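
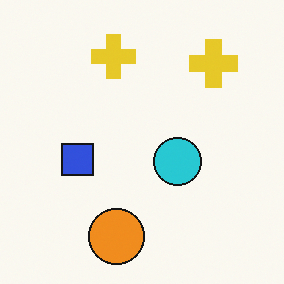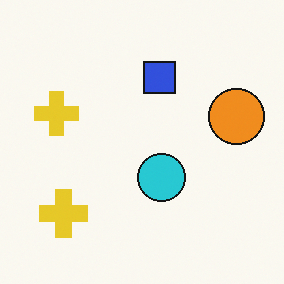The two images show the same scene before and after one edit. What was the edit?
The second image is the first transposed (reflected across the top-left ↔ bottom-right diagonal).

Shapes have swapped their row and column positions — what was in the top-right is now in the bottom-left — a diagonal reflection.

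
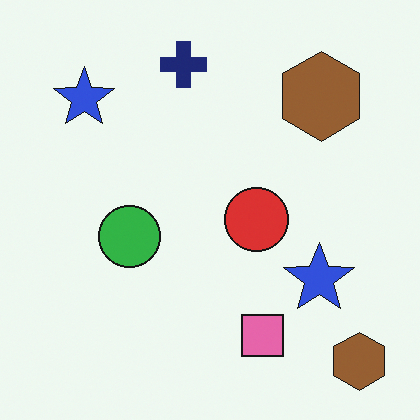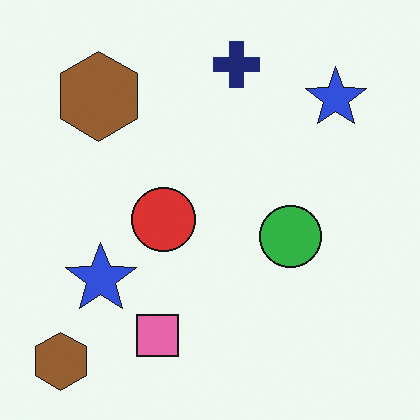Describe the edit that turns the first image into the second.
The image was flipped horizontally (left ↔ right).

The green circle is in the left of the first image and the right of the second — shapes on opposite sides of the vertical midline have swapped in a mirror flip.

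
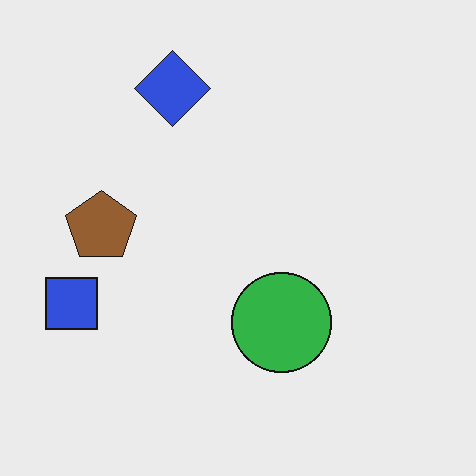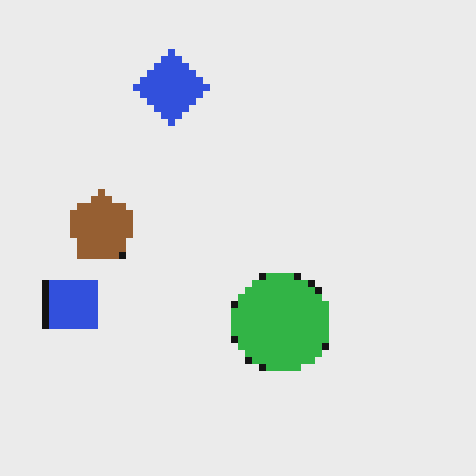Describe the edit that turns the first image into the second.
The image was pixelated into visible square blocks.

Shapes are reduced to large square blocks; fine edges and outlines are lost — a downscale-then-upscale (mosaic) effect.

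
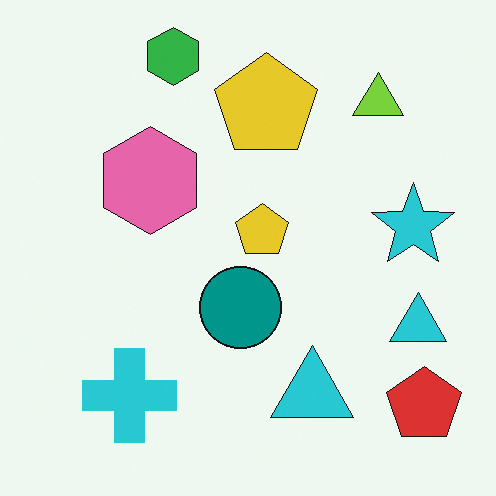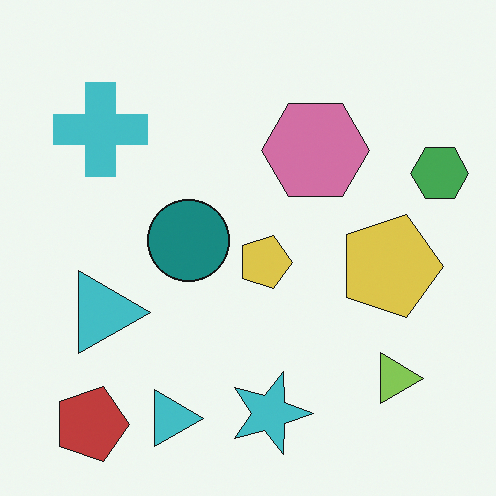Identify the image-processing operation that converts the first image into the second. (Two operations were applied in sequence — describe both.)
The transformation is: slightly desaturated, then rotated 90° clockwise.

All colors are more muted and greyish — a global saturation change. The red pentagon sits in the bottom-right of the first image and the bottom-left of the second — consistent with a whole-image 90° clockwise rotation.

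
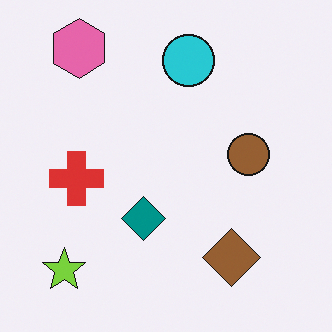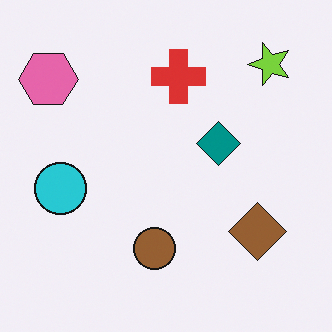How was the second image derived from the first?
The transformation is: transposed (reflected across the top-left ↔ bottom-right diagonal).

Shapes have swapped their row and column positions — what was in the top-right is now in the bottom-left — a diagonal reflection.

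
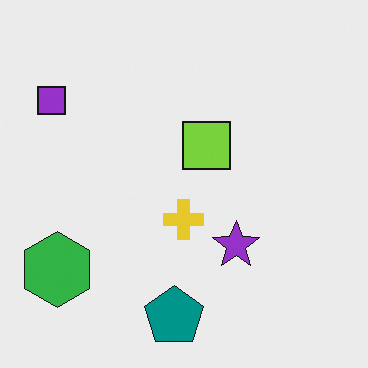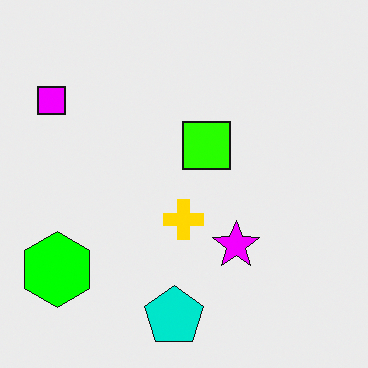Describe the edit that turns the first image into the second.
It was heavily oversaturated.

All colors are more vivid — a global saturation change.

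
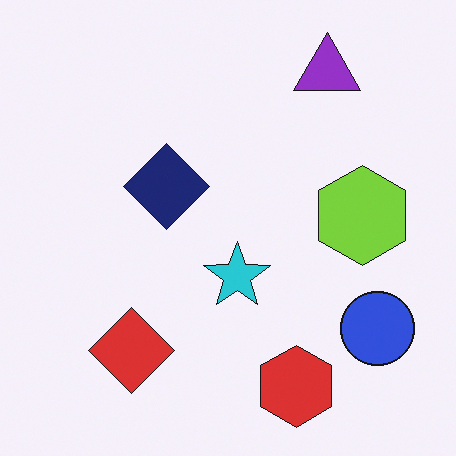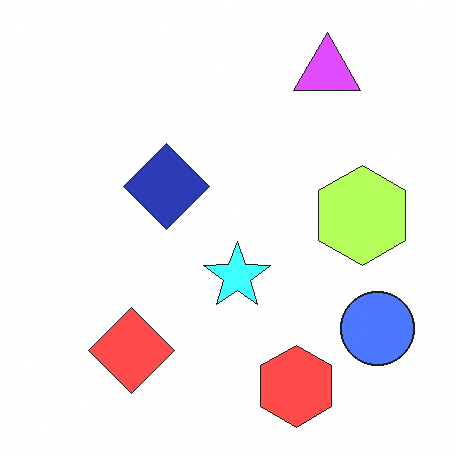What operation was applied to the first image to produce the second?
The second image is the first noticeably brightened.

Every pixel — background and shapes alike — is uniformly brightened.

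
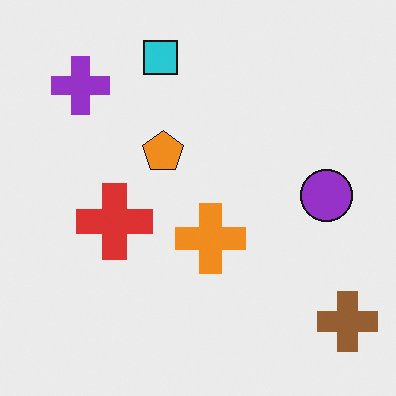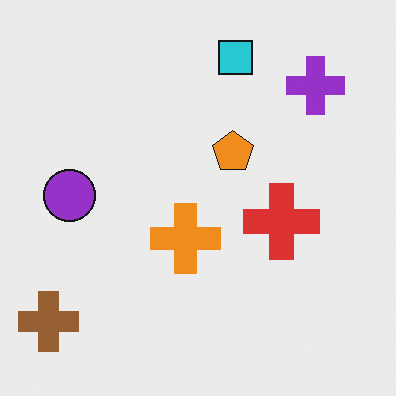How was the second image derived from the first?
The second image is the first flipped horizontally (left ↔ right).

The brown cross is in the bottom-right of the first image and the bottom-left of the second — shapes on opposite sides of the vertical midline have swapped in a mirror flip.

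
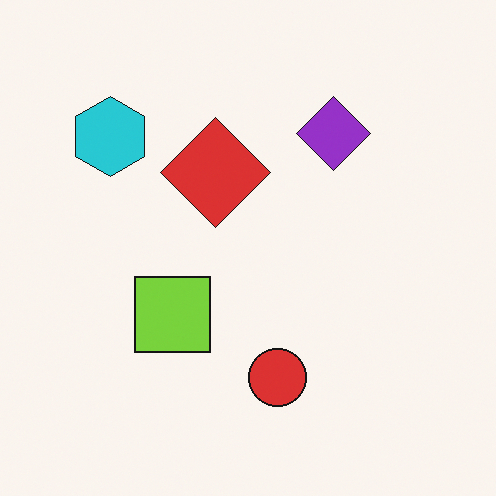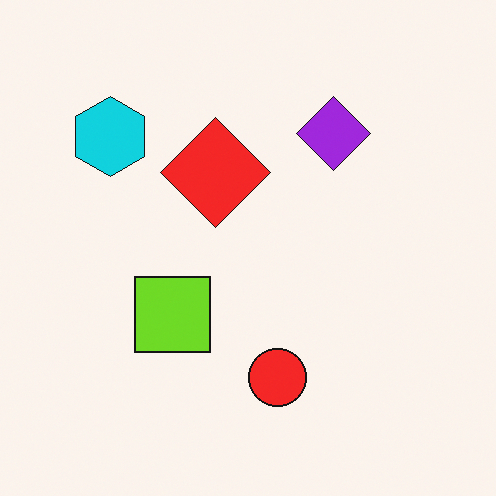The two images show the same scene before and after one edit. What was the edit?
The transformation is: slightly oversaturated.

All colors are more vivid — a global saturation change.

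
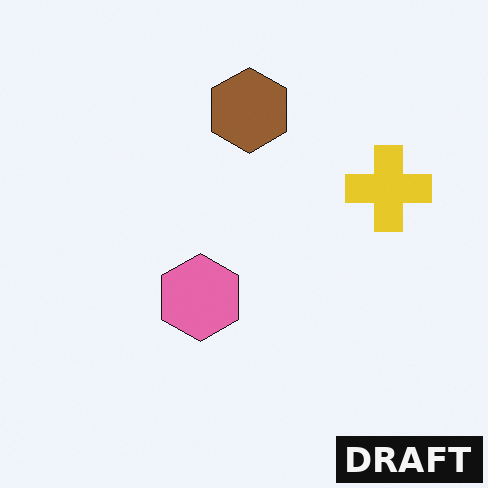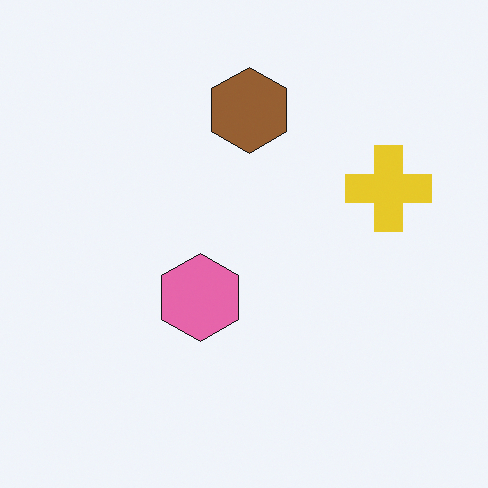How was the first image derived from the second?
Watermarked with the text "DRAFT" in the lower-right corner.

A dark label reading "DRAFT" appears in the lower-right corner.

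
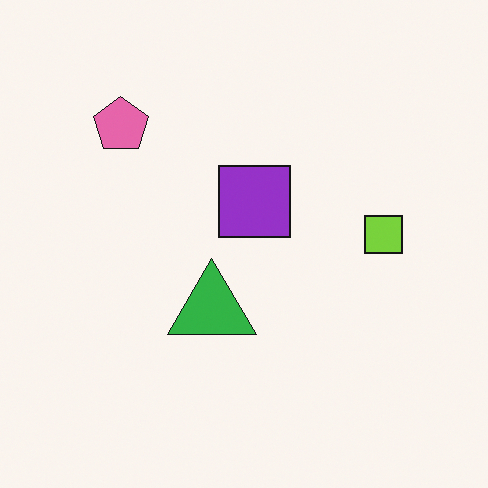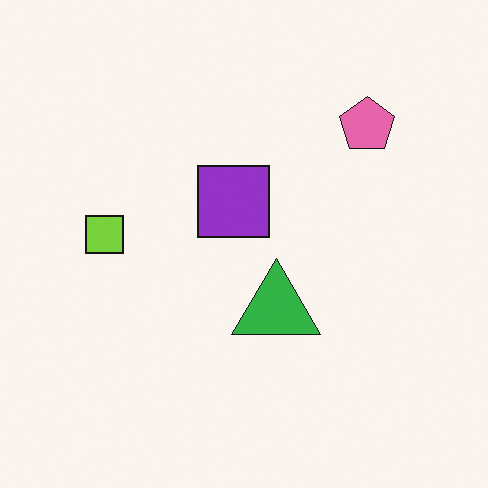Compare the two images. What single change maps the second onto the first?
Flipped horizontally (left ↔ right).

The lime square is in the left of the second image and the right of the first — shapes on opposite sides of the vertical midline have swapped in a mirror flip.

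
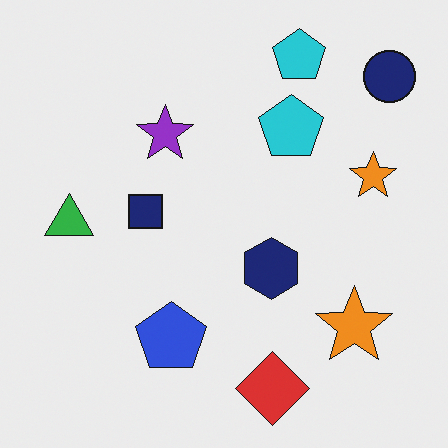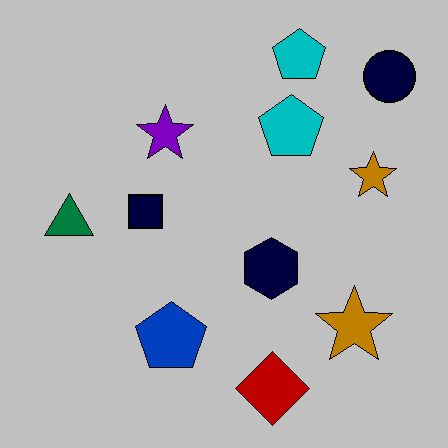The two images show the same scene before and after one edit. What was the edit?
The transformation is: heavily posterized to just a handful of flat colors.

Each flat color has snapped to a coarser quantized level — most visibly, the near-white background has dropped to a flat grey.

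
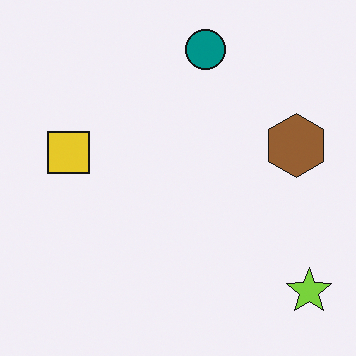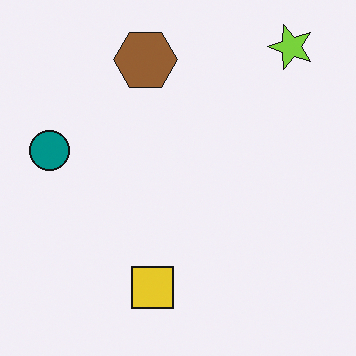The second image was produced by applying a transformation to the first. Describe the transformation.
Rotated 90° counter-clockwise.

The lime star sits in the bottom-right of the first image and the top-right of the second — consistent with a whole-image 90° counter-clockwise rotation.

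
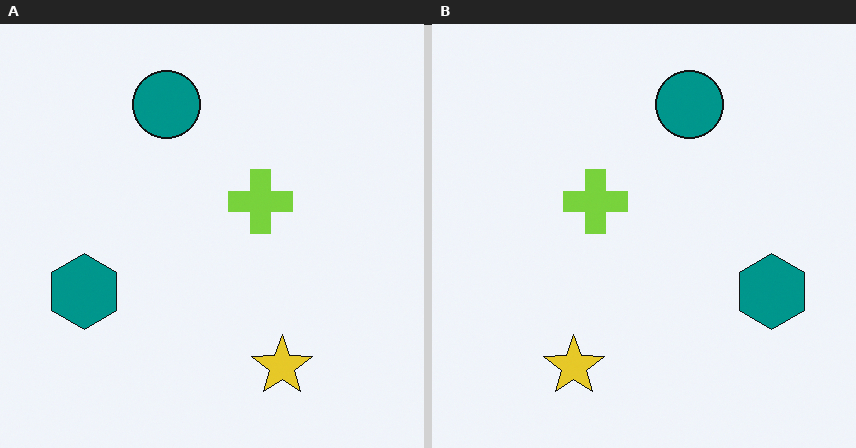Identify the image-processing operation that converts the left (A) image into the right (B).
It was flipped horizontally (left ↔ right).

The teal hexagon is in the left of the left (A) image and the right of the right (B) — shapes on opposite sides of the vertical midline have swapped in a mirror flip.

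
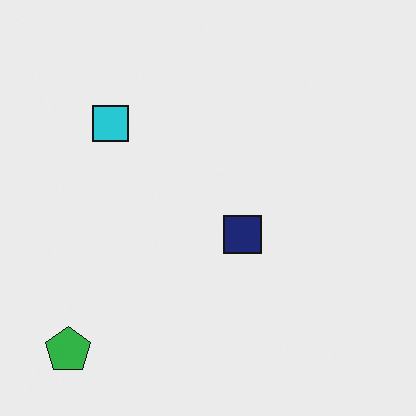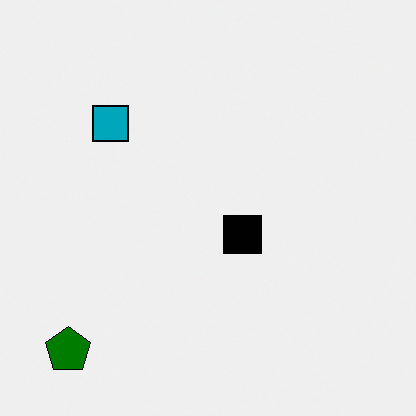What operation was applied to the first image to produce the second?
Boosted in contrast.

Tones are pushed away from mid-grey across the whole image — a global contrast change.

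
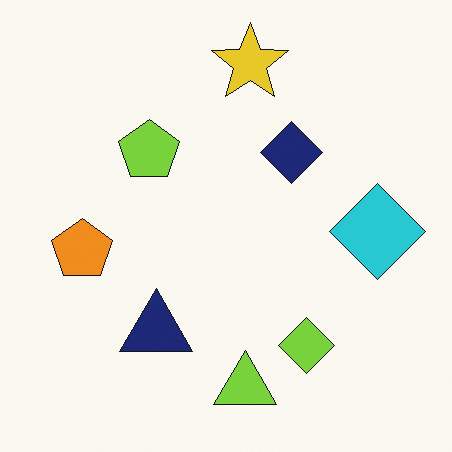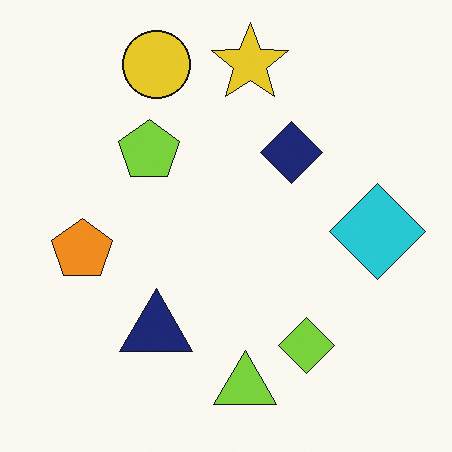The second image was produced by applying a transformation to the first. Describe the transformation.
Overlaid with an additional yellow circle.

A yellow circle appears in the second image that is absent from the first.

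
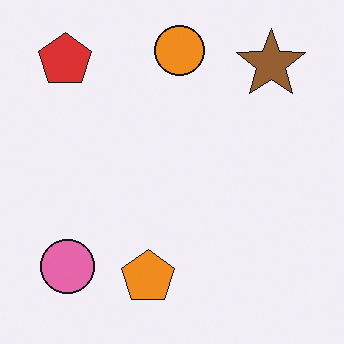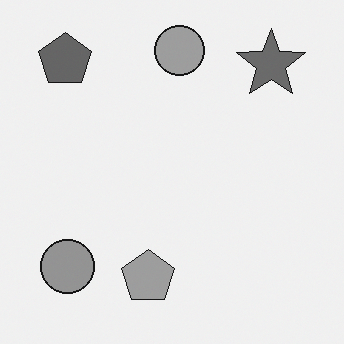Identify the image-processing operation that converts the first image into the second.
Converted to grayscale.

All color is removed — every shape is now a shade of grey.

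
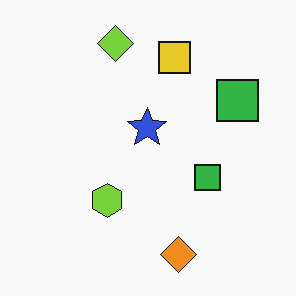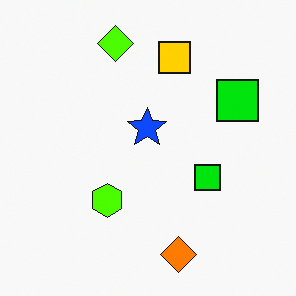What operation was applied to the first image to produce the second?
This is the original image heavily oversaturated.

All colors are more vivid — a global saturation change.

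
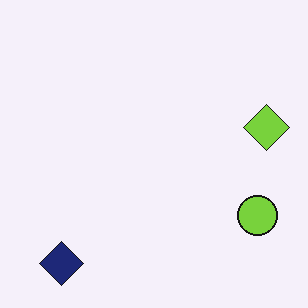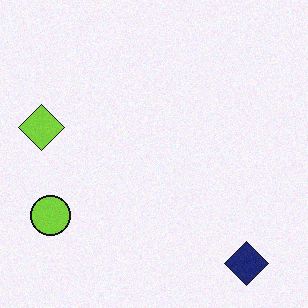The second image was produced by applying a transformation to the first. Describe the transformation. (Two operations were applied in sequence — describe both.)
It was flipped horizontally (left ↔ right), then degraded with a light layer of grain.

The lime diamond is in the right of the first image and the left of the second — shapes on opposite sides of the vertical midline have swapped in a mirror flip. Random speckle covers the whole image, including the flat background.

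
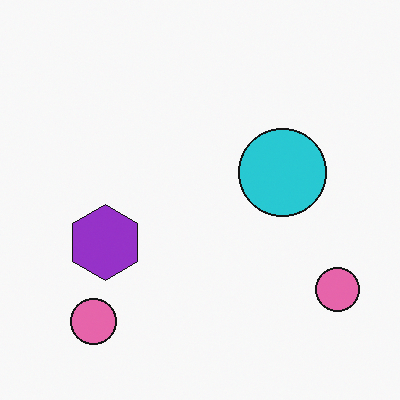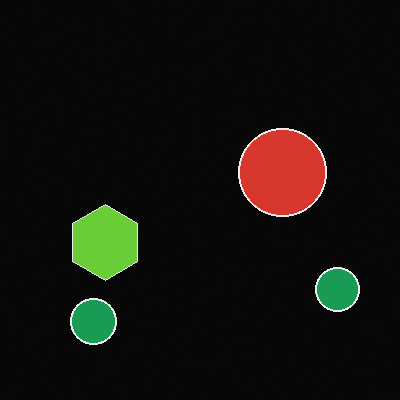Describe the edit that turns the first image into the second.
The image was color-inverted (negative).

The light background has become dark and every shape's color is its complement — a photographic negative.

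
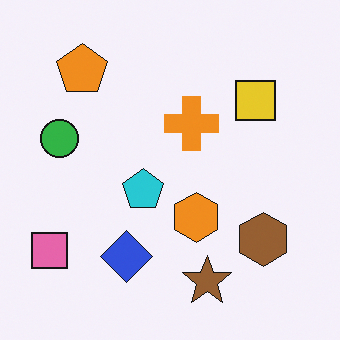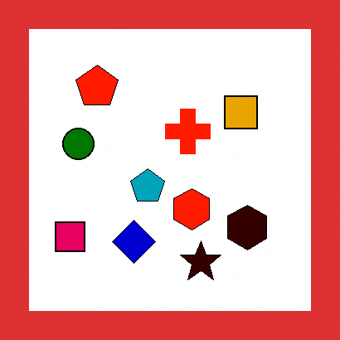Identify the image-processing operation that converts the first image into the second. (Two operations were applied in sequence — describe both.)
The second image is the first given much higher contrast, then framed with a red border.

Tones are pushed away from mid-grey across the whole image — a global contrast change. A solid red frame runs around the edge of the second image, with the content slightly shrunk inside it.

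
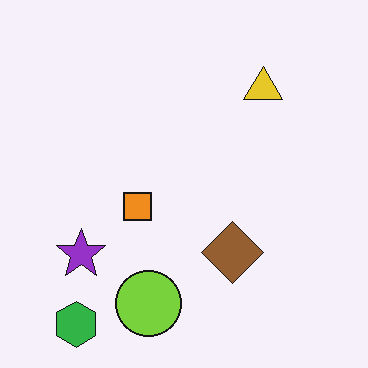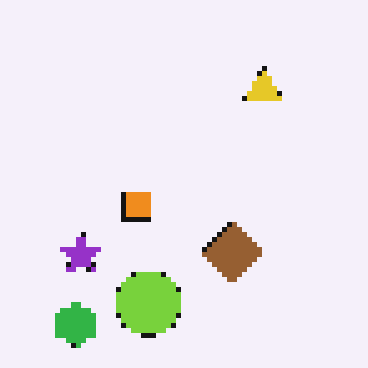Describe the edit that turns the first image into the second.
The transformation is: lightly pixelated (a mild mosaic effect).

Shapes are reduced to large square blocks; fine edges and outlines are lost — a downscale-then-upscale (mosaic) effect.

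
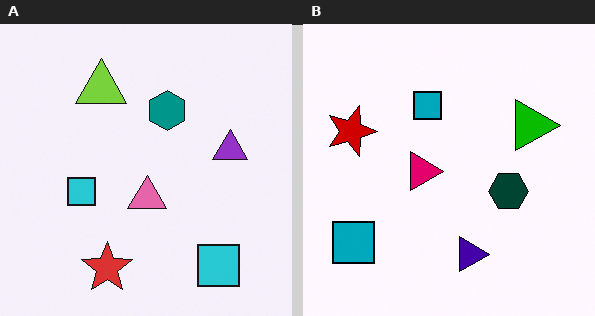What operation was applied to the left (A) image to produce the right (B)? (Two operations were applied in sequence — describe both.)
It was rotated 90° clockwise, then given much higher contrast.

The red star sits in the bottom of the left (A) image and the left of the right (B) — consistent with a whole-image 90° clockwise rotation. Tones are pushed away from mid-grey across the whole image — a global contrast change.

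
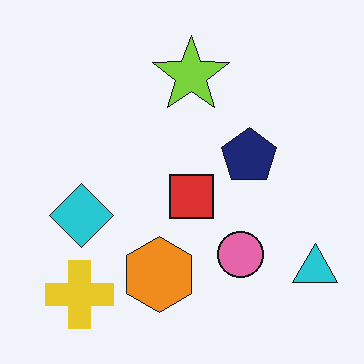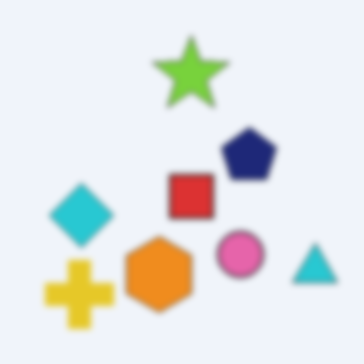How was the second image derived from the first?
This is the original image moderately blurred.

Shape edges and outlines are uniformly softened across the whole image.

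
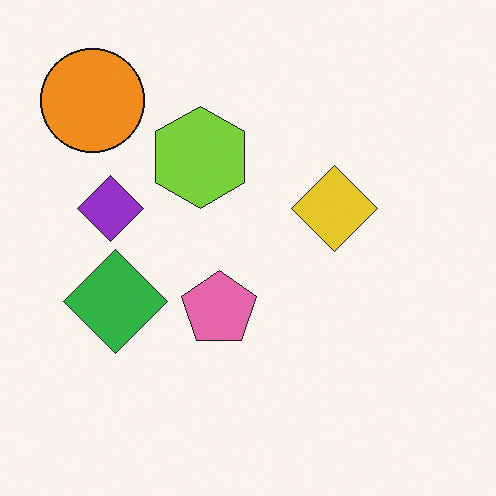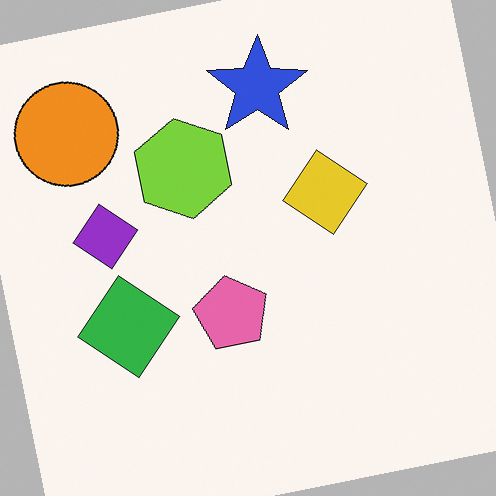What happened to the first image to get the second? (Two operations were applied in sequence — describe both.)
Rotated counter-clockwise by a slight angle, then overlaid with an additional blue star.

Every shape is tilted by the same angle and the image corners show triangular fill wedges — a whole-image rotation by a non-right angle. A blue star appears in the second image that is absent from the first.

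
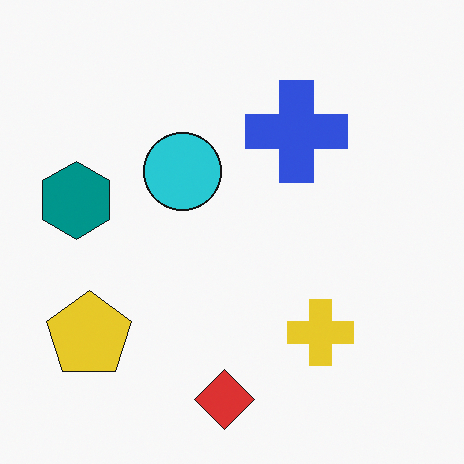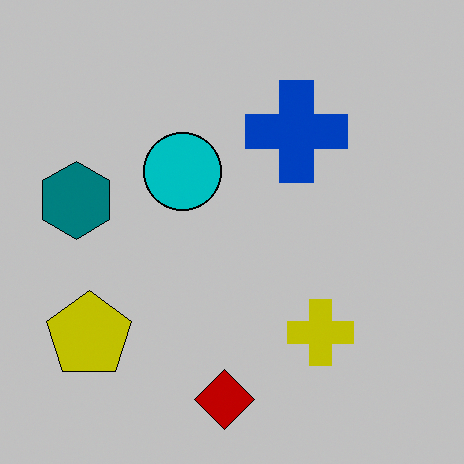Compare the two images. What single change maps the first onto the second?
Aggressively posterized.

Each flat color has snapped to a coarser quantized level — most visibly, the near-white background has dropped to a flat grey.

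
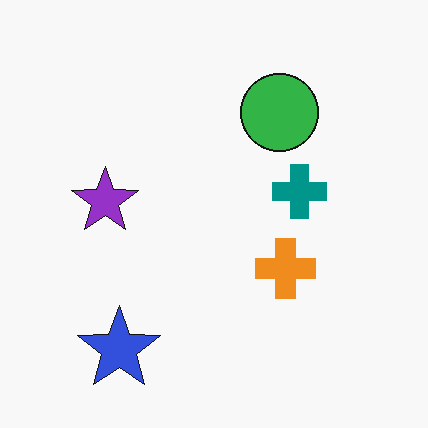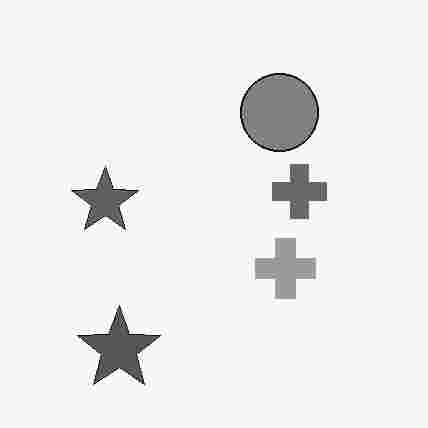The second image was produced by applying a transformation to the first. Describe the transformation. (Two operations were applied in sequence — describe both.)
Converted to grayscale, then heavily JPEG-compressed with obvious blocking artifacts.

All color is removed — every shape is now a shade of grey. Blocky 8×8 compression artifacts appear around shape edges and the flat background shows ringing — characteristic JPEG degradation.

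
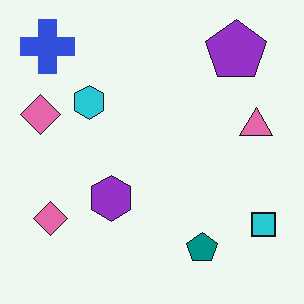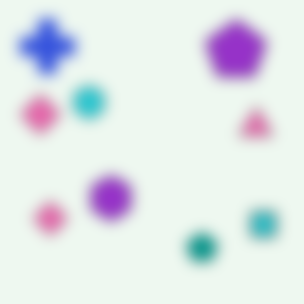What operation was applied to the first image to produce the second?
Strongly gaussian-blurred.

Shape edges and outlines are uniformly softened across the whole image.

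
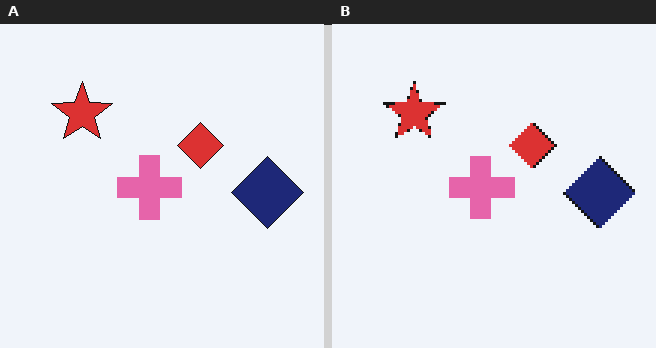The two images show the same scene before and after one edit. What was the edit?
The image was mildly pixelated.

Shapes are reduced to large square blocks; fine edges and outlines are lost — a downscale-then-upscale (mosaic) effect.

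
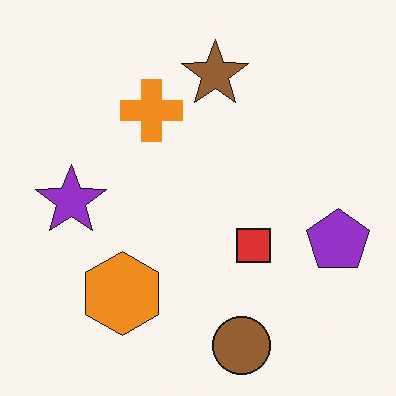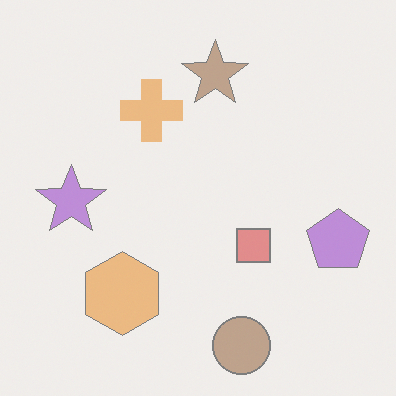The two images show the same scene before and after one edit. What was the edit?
The image was washed out (contrast reduced).

Tones are pushed toward mid-grey across the whole image — a global contrast change.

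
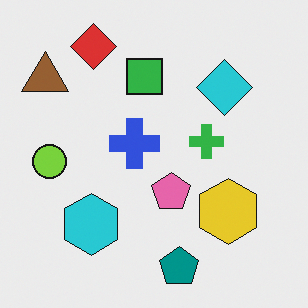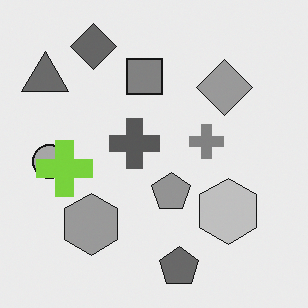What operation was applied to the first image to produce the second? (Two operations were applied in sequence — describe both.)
The image was converted to grayscale, then overlaid with an additional lime cross.

All color is removed — every shape is now a shade of grey. A lime cross appears in the second image that is absent from the first.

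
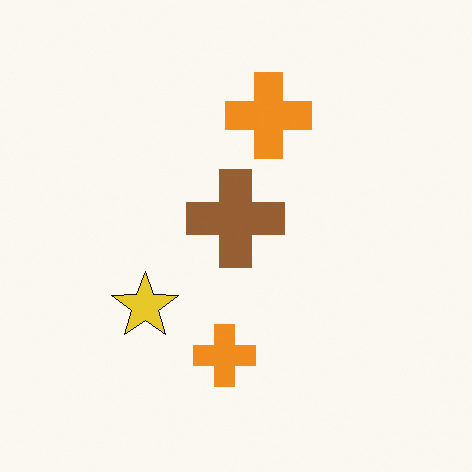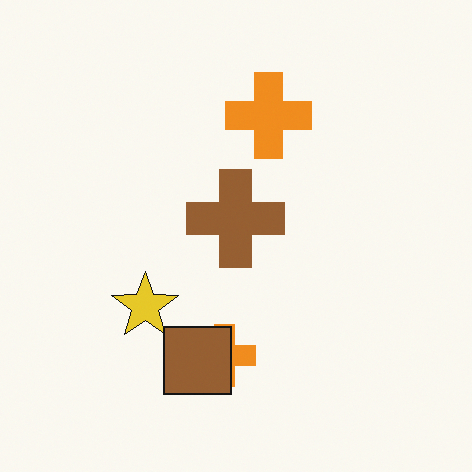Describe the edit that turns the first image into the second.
It was overlaid with an additional brown square.

A brown square appears in the second image that is absent from the first.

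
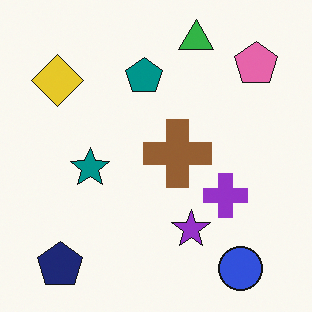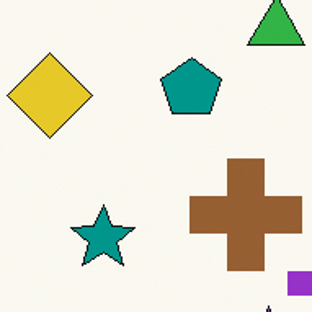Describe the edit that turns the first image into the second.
This is the original image cropped to a noticeably smaller region and rescaled.

The visible shapes are larger and the field of view is narrower; shapes near the original edges may be partly or wholly outside the frame — a crop-and-rescale.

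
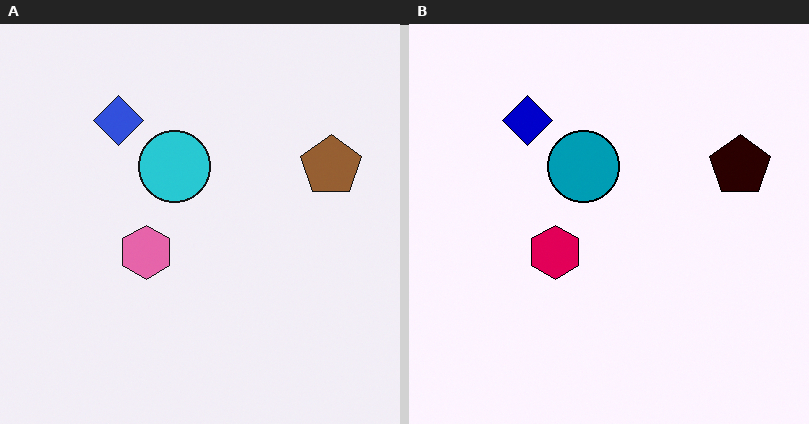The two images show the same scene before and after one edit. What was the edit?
This is the original image boosted in contrast.

Tones are pushed away from mid-grey across the whole image — a global contrast change.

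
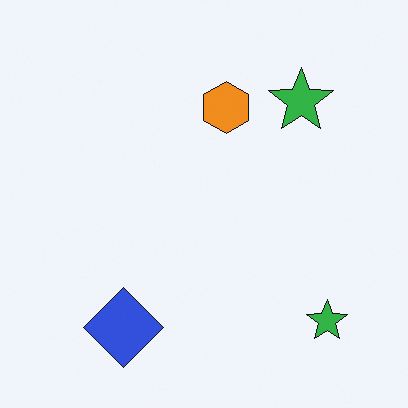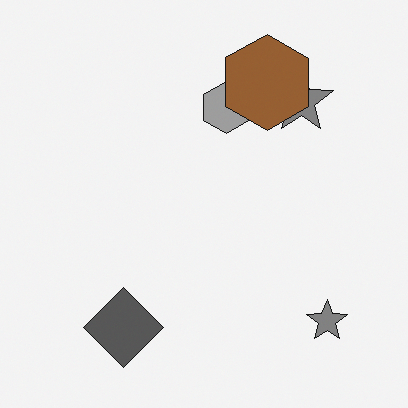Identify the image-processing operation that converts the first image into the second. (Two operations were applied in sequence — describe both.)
The second image is the first converted to grayscale, then overlaid with an additional brown hexagon.

All color is removed — every shape is now a shade of grey. A brown hexagon appears in the second image that is absent from the first.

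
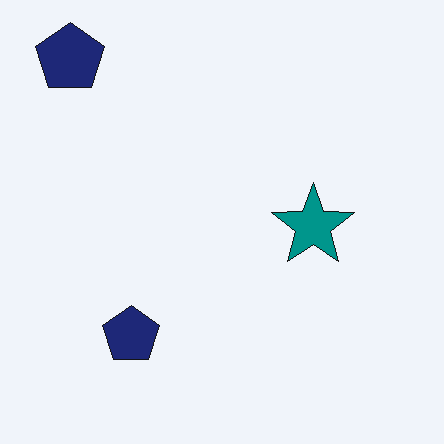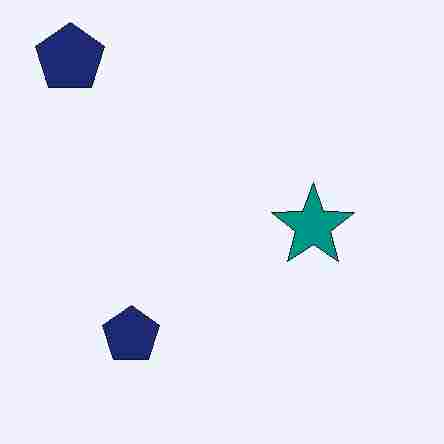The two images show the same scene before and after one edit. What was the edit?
This is the original image degraded with heavy JPEG compression.

Blocky 8×8 compression artifacts appear around shape edges and the flat background shows ringing — characteristic JPEG degradation.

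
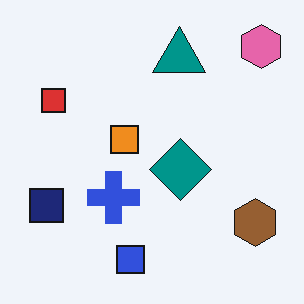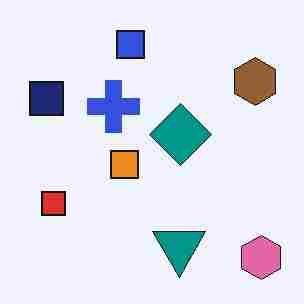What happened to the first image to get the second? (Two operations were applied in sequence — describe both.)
The second image is the first flipped vertically (top ↔ bottom), then degraded with heavy JPEG compression.

The blue square is in the bottom of the first image and the top of the second — shapes on opposite sides of the horizontal midline have swapped in a mirror flip. Blocky 8×8 compression artifacts appear around shape edges and the flat background shows ringing — characteristic JPEG degradation.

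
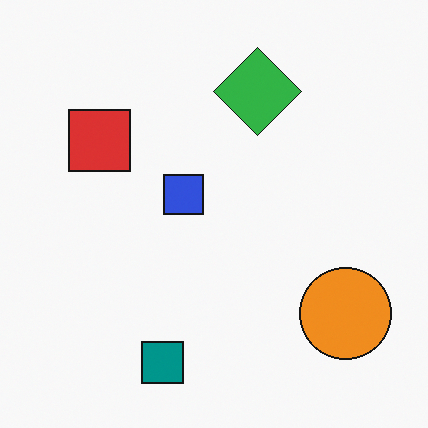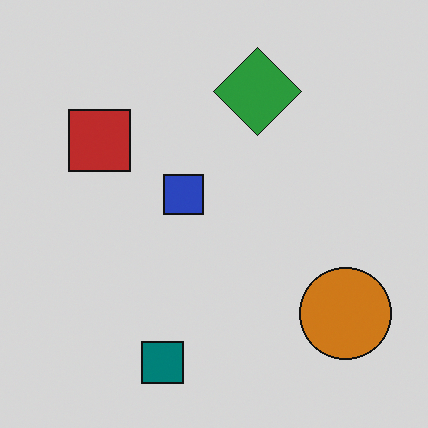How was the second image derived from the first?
The second image is the first slightly darkened.

Every pixel — background and shapes alike — is uniformly darkened.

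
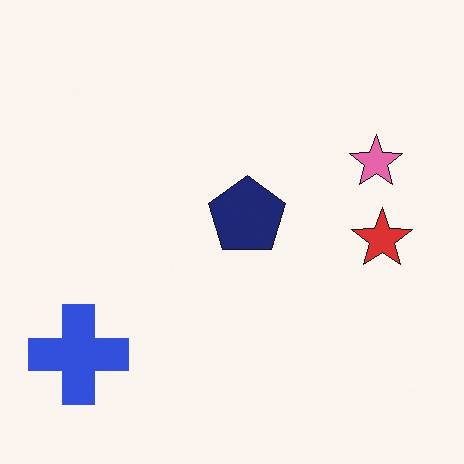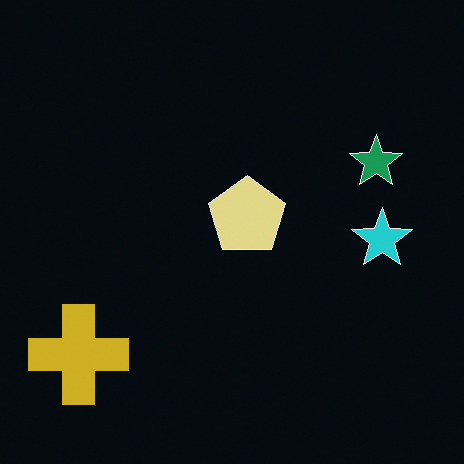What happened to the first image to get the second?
The image was color-inverted (negative).

The light background has become dark and every shape's color is its complement — a photographic negative.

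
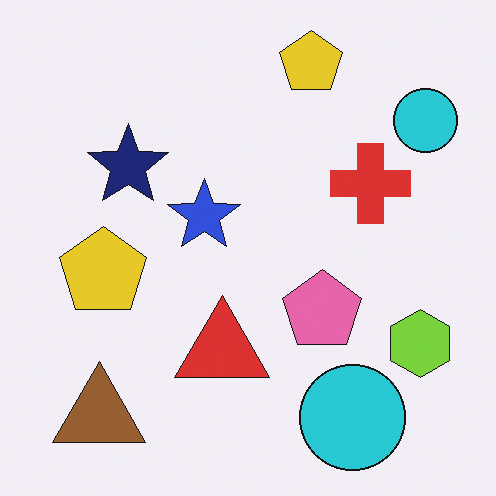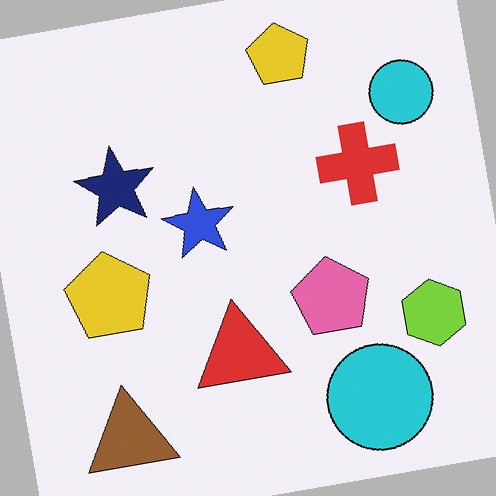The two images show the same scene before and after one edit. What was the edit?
The second image is the first rotated counter-clockwise by a slight angle.

Every shape is tilted by the same angle and the image corners show triangular fill wedges — a whole-image rotation by a non-right angle.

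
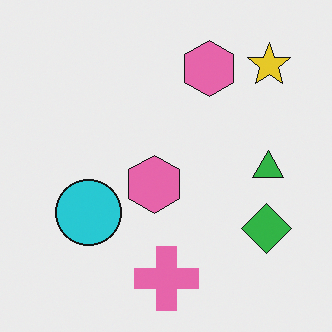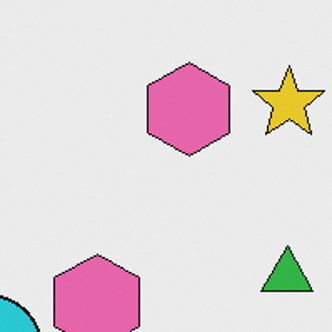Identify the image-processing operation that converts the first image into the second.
It was cropped tightly and scaled back up.

The visible shapes are larger and the field of view is narrower; shapes near the original edges may be partly or wholly outside the frame — a crop-and-rescale.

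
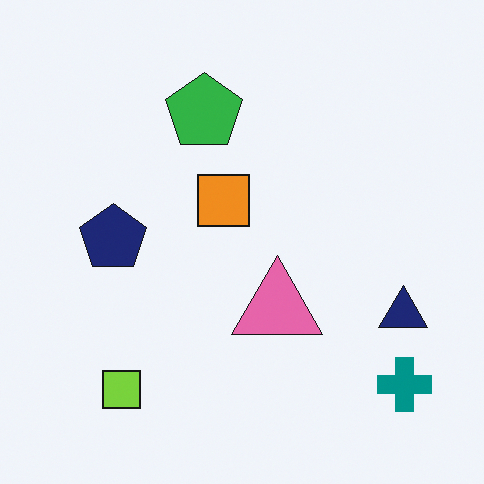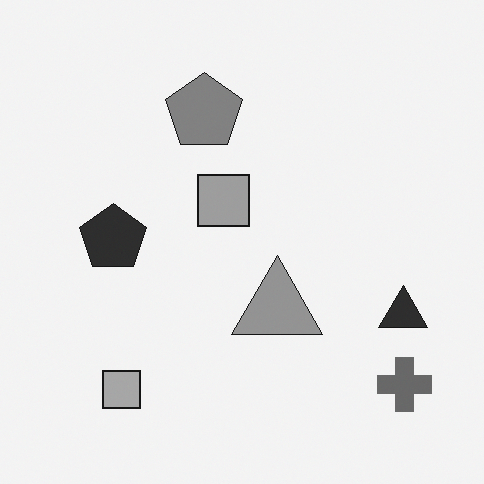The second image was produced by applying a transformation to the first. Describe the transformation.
The transformation is: converted to grayscale.

All color is removed — every shape is now a shade of grey.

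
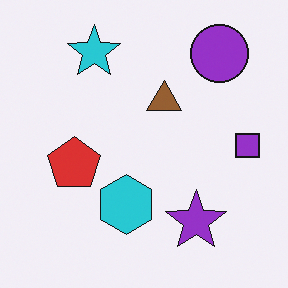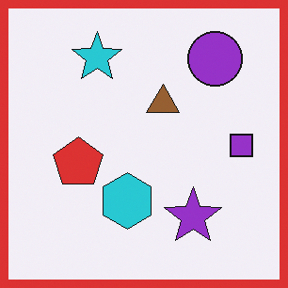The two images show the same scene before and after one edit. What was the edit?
Framed with a red border.

A solid red frame runs around the edge of the second image, with the content slightly shrunk inside it.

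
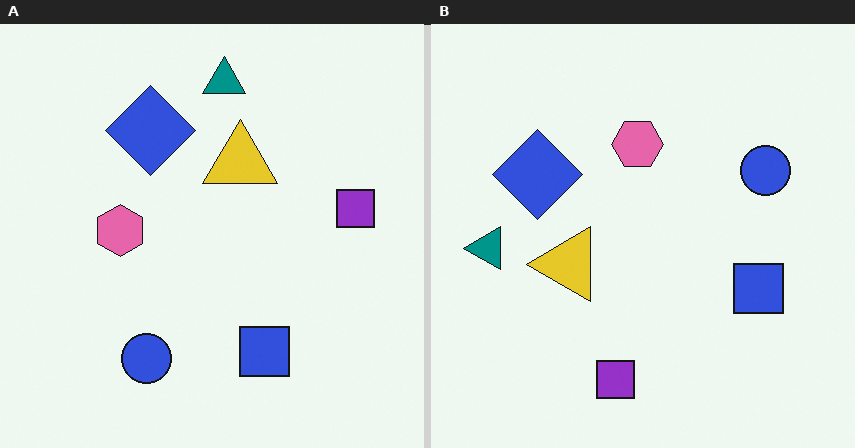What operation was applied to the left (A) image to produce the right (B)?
Transposed (reflected across the top-left ↔ bottom-right diagonal).

Shapes have swapped their row and column positions — what was in the top-right is now in the bottom-left — a diagonal reflection.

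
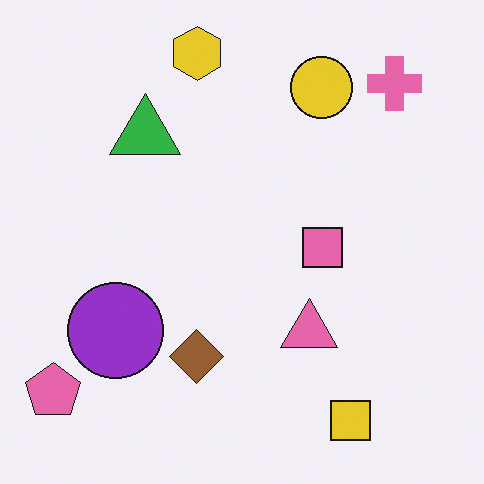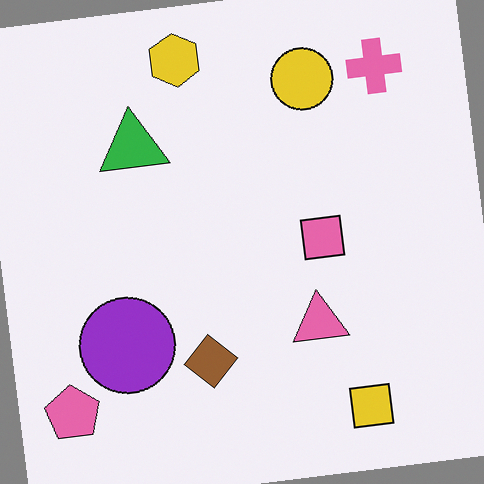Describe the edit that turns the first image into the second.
This is the original image rotated counter-clockwise by a few degrees.

Every shape is tilted by the same angle and the image corners show triangular fill wedges — a whole-image rotation by a non-right angle.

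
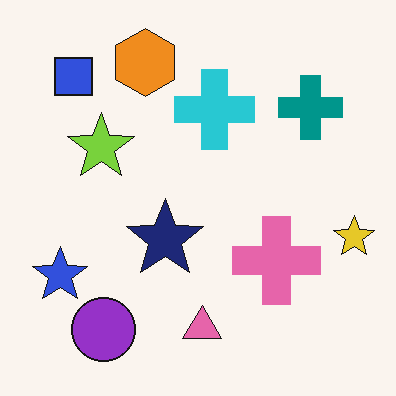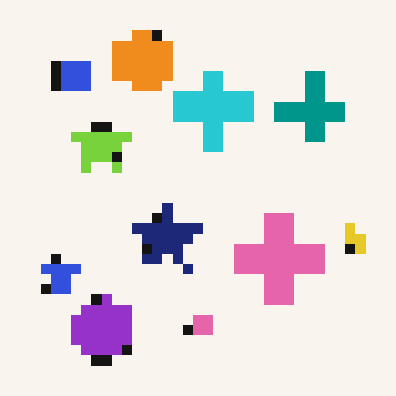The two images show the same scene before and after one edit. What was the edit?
The second image is the first coarsely pixelated.

Shapes are reduced to large square blocks; fine edges and outlines are lost — a downscale-then-upscale (mosaic) effect.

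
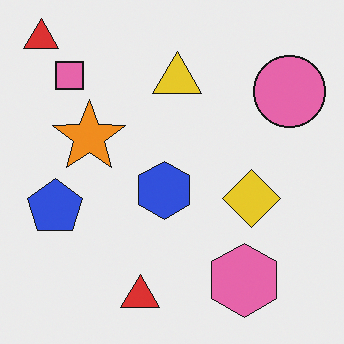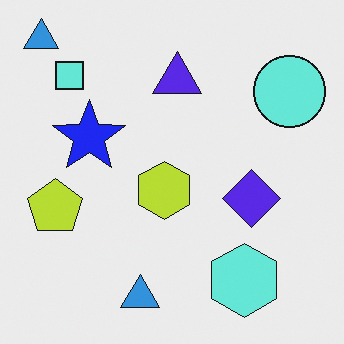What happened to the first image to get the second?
It was hue-shifted by a large amount.

Every shape's color has rotated by the same amount around the hue wheel — a uniform hue shift.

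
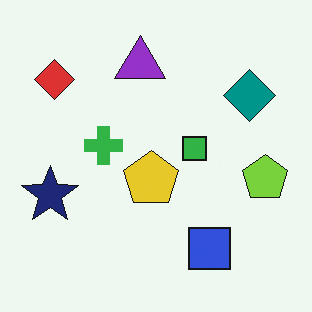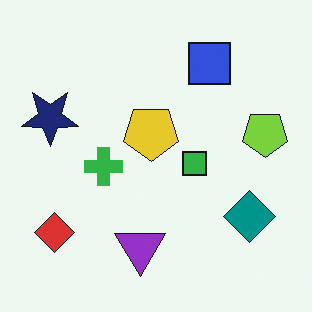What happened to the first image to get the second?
It was flipped vertically (top ↔ bottom).

The blue square is in the bottom-right of the first image and the top-right of the second — shapes on opposite sides of the horizontal midline have swapped in a mirror flip.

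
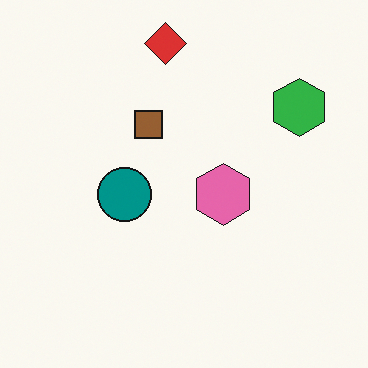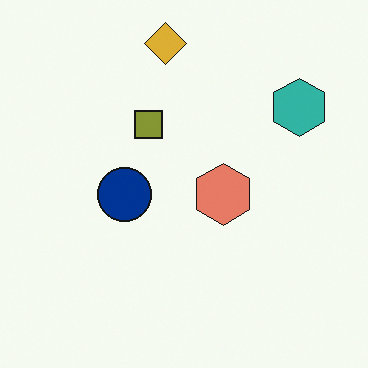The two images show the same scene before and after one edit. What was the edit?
The second image is the first hue-shifted slightly.

Every shape's color has rotated by the same amount around the hue wheel — a uniform hue shift.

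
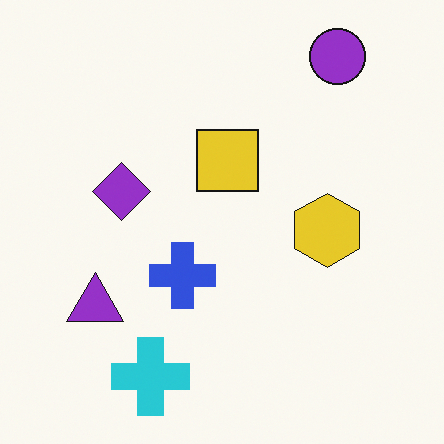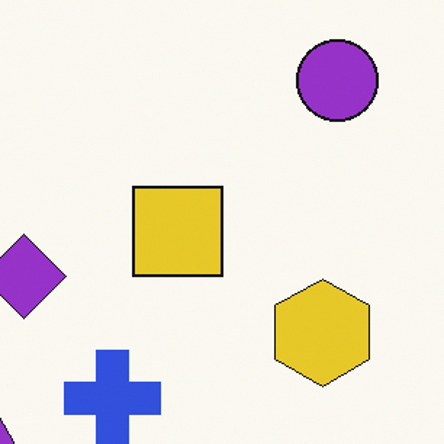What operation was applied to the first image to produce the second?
It was cropped slightly and scaled back up.

The visible shapes are larger and the field of view is narrower; shapes near the original edges may be partly or wholly outside the frame — a crop-and-rescale.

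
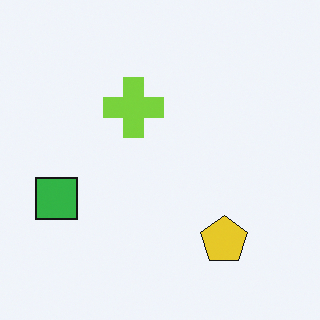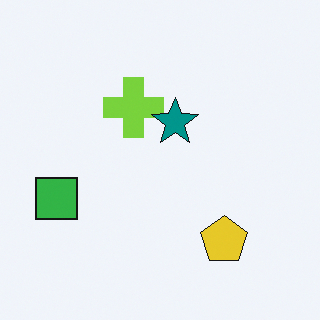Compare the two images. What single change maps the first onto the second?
Overlaid with an additional teal star.

A teal star appears in the second image that is absent from the first.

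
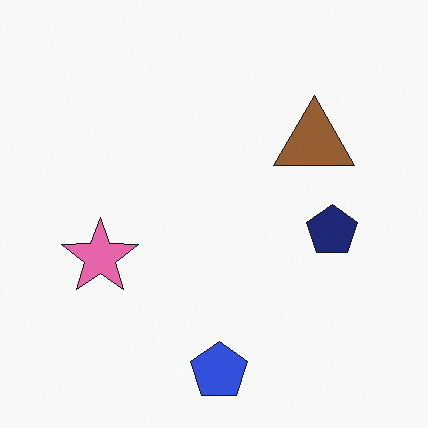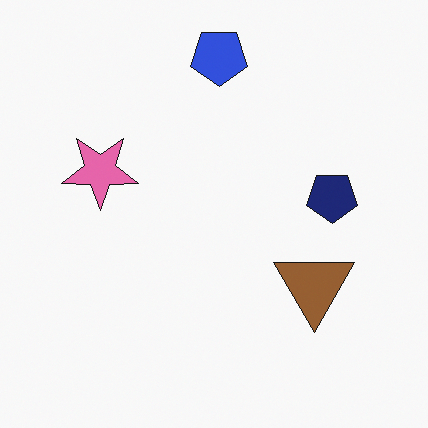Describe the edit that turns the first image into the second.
The transformation is: flipped vertically (top ↔ bottom).

The blue pentagon is in the bottom of the first image and the top of the second — shapes on opposite sides of the horizontal midline have swapped in a mirror flip.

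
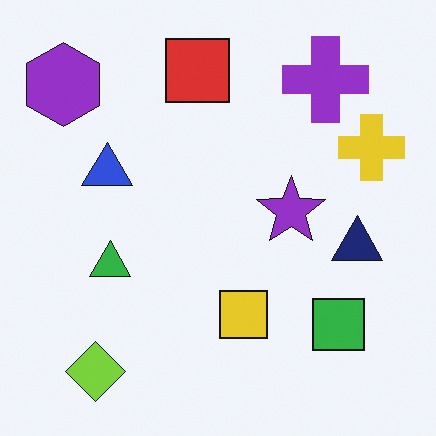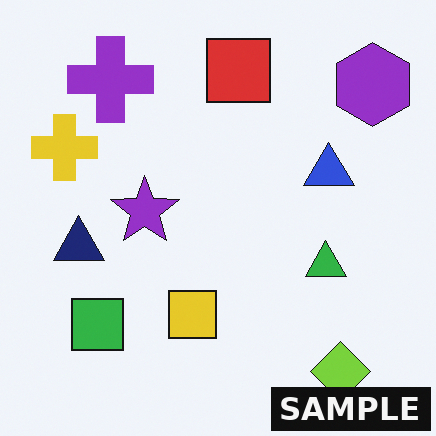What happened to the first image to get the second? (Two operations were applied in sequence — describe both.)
This is the original image flipped horizontally (left ↔ right), then watermarked with the text "SAMPLE" in the lower-right corner.

The purple hexagon is in the top-left of the first image and the top-right of the second — shapes on opposite sides of the vertical midline have swapped in a mirror flip. A dark label reading "SAMPLE" appears in the lower-right corner.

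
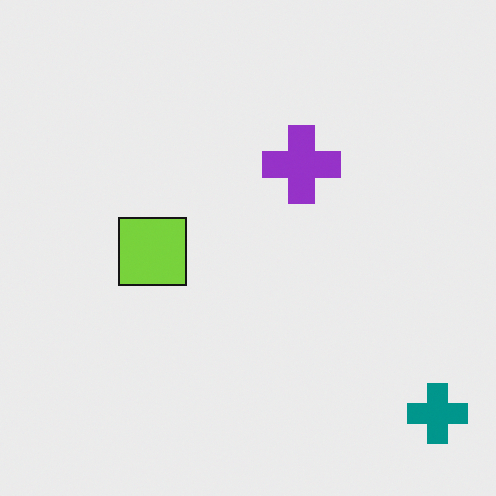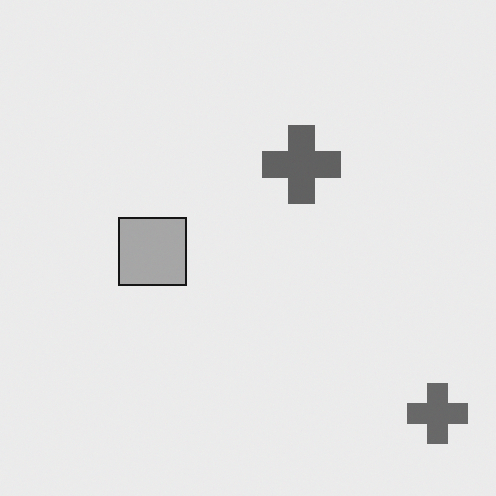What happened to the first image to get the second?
The image was converted to grayscale.

All color is removed — every shape is now a shade of grey.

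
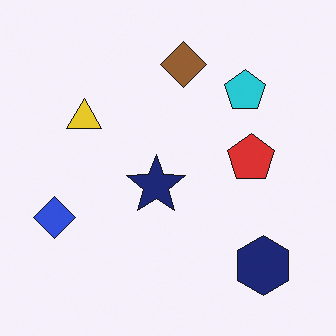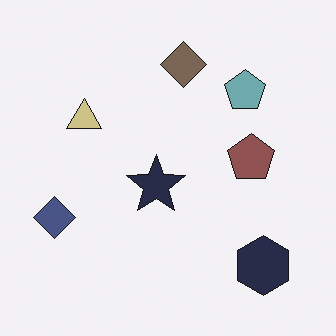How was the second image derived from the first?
This is the original image made much more muted (saturation change).

All colors are more muted and greyish — a global saturation change.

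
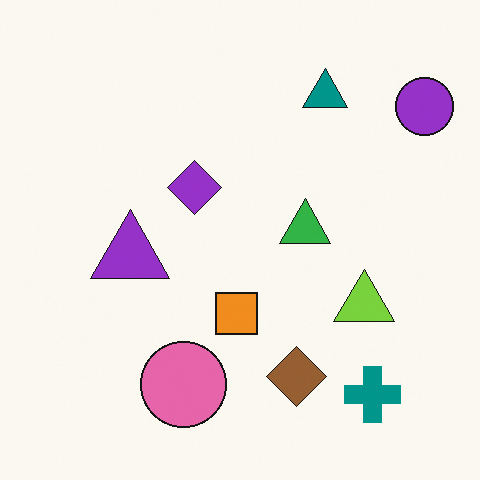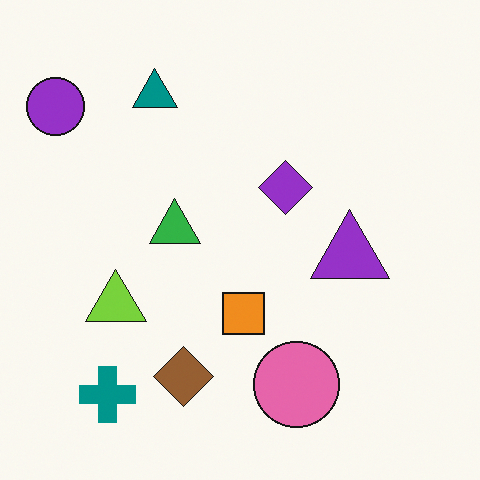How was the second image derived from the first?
The image was flipped horizontally (left ↔ right).

The purple circle is in the top-right of the first image and the top-left of the second — shapes on opposite sides of the vertical midline have swapped in a mirror flip.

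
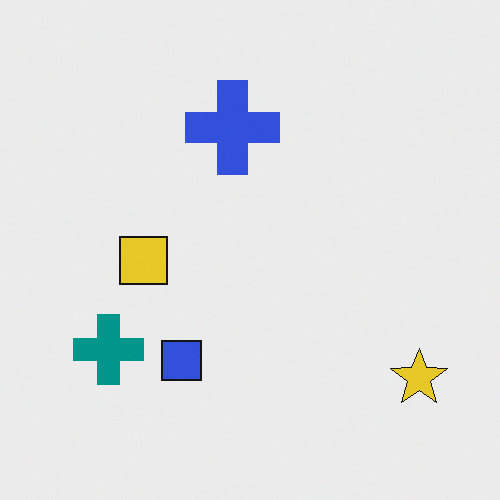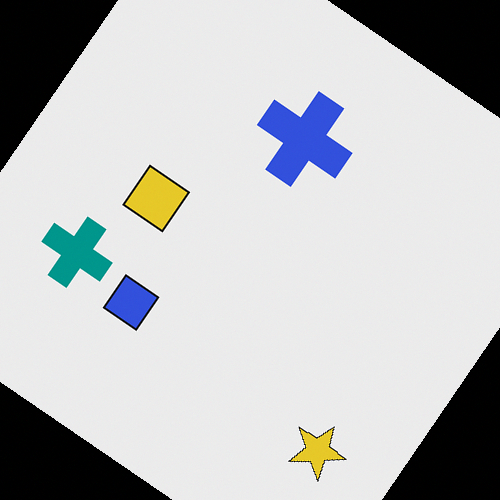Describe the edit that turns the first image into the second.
The image was rotated clockwise by a large amount — several tens of degrees.

Every shape is tilted by the same angle and the image corners show triangular fill wedges — a whole-image rotation by a non-right angle.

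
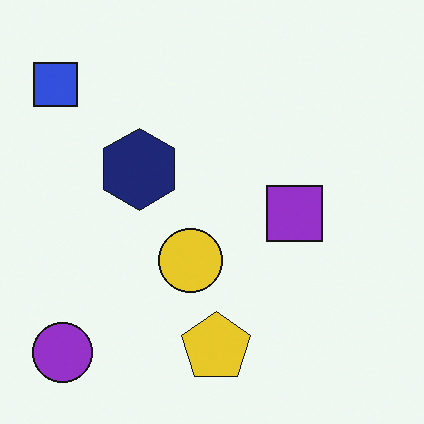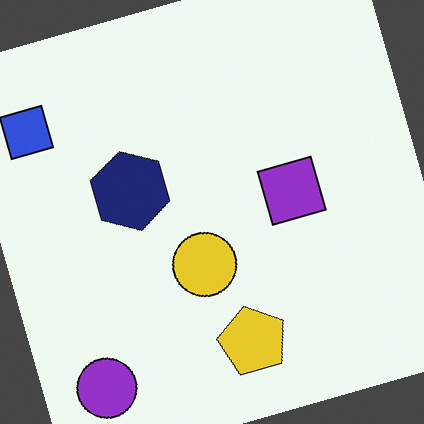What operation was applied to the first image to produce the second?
The transformation is: rotated counter-clockwise by a clearly visible amount.

Every shape is tilted by the same angle and the image corners show triangular fill wedges — a whole-image rotation by a non-right angle.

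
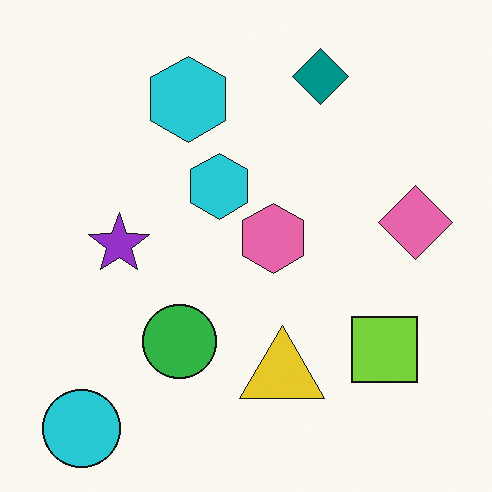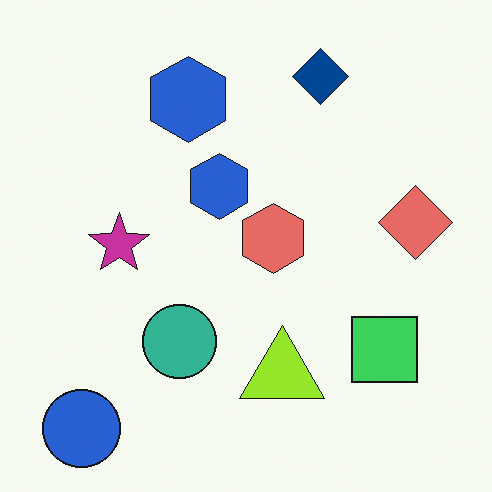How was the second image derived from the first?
The transformation is: hue-shifted by a small amount.

Every shape's color has rotated by the same amount around the hue wheel — a uniform hue shift.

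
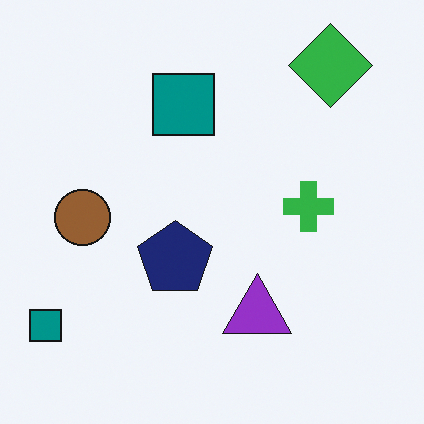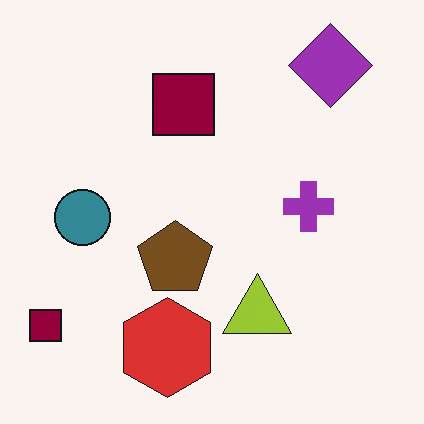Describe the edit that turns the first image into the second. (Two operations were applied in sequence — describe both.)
The transformation is: hue-shifted through roughly half the color wheel, then overlaid with an additional red hexagon.

Every shape's color has rotated by the same amount around the hue wheel — a uniform hue shift. A red hexagon appears in the second image that is absent from the first.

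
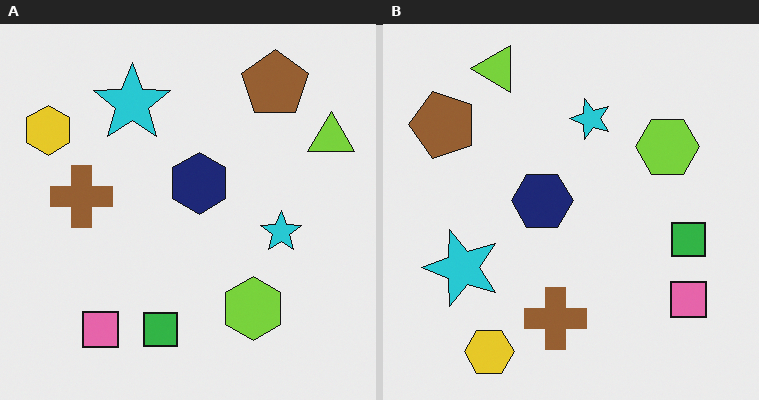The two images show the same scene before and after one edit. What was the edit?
The right (B) image is the left (A) rotated 90° counter-clockwise.

The yellow hexagon sits in the top-left of the left (A) image and the bottom-left of the right (B) — consistent with a whole-image 90° counter-clockwise rotation.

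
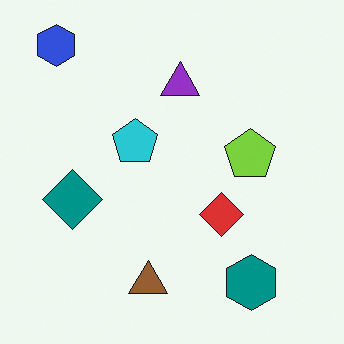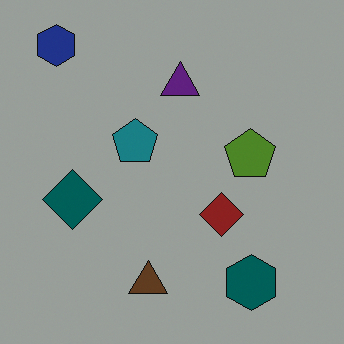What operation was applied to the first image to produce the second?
This is the original image noticeably darkened.

Every pixel — background and shapes alike — is uniformly darkened.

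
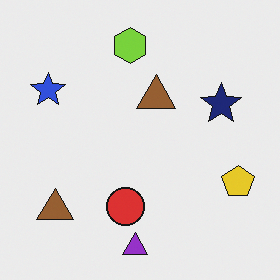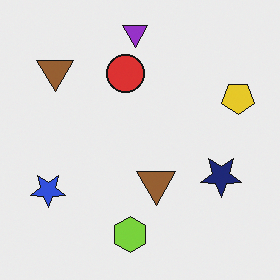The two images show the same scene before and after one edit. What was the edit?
The image was flipped vertically (top ↔ bottom).

The purple triangle is in the bottom of the first image and the top of the second — shapes on opposite sides of the horizontal midline have swapped in a mirror flip.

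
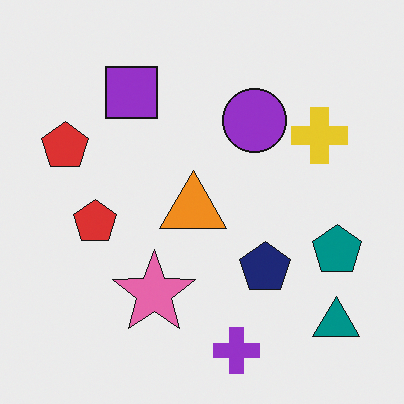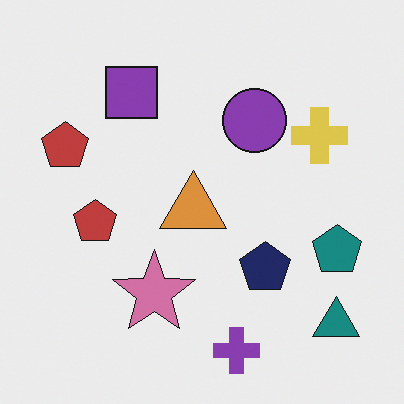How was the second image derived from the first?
Slightly desaturated.

All colors are more muted and greyish — a global saturation change.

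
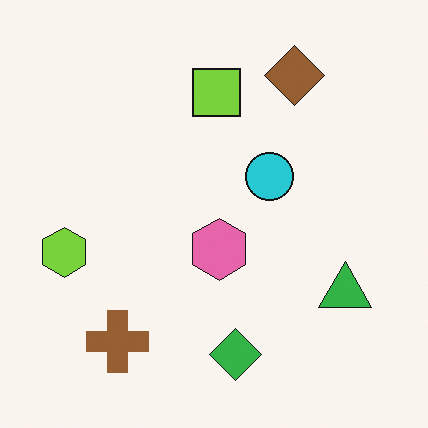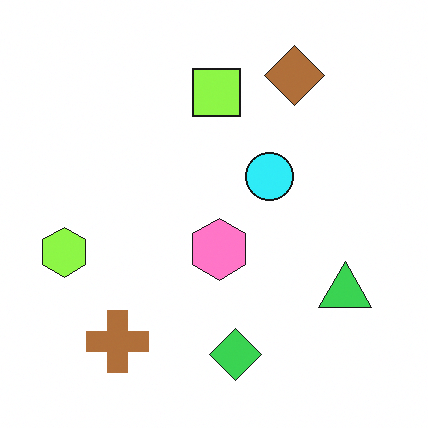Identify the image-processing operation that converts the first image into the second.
The second image is the first brightened a little.

Every pixel — background and shapes alike — is uniformly brightened.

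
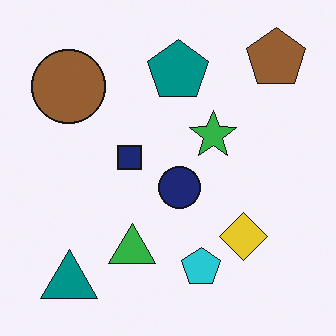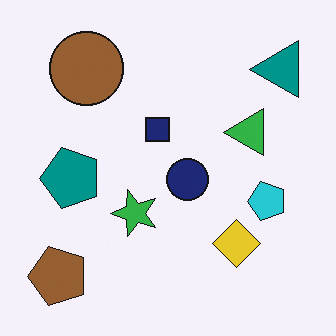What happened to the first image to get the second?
It was transposed (reflected across the top-left ↔ bottom-right diagonal).

Shapes have swapped their row and column positions — what was in the top-right is now in the bottom-left — a diagonal reflection.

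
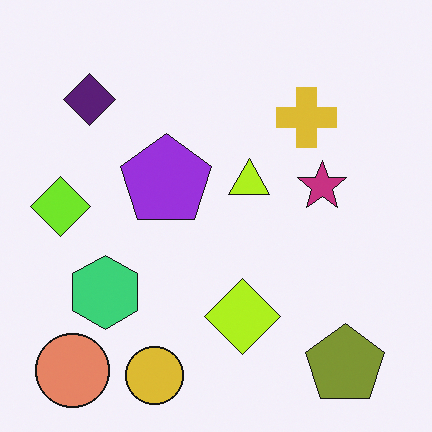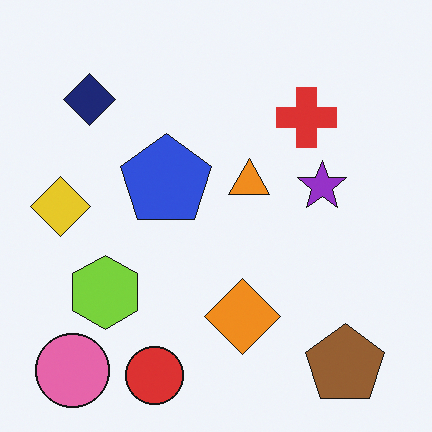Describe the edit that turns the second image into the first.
This is the original image hue-shifted slightly.

Every shape's color has rotated by the same amount around the hue wheel — a uniform hue shift.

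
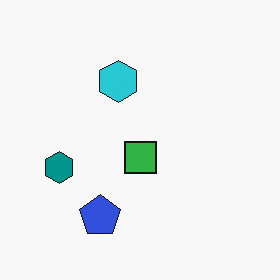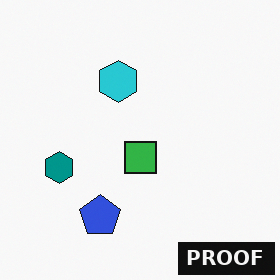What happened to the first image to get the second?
The transformation is: watermarked with the text "PROOF" in the lower-right corner.

A dark label reading "PROOF" appears in the lower-right corner.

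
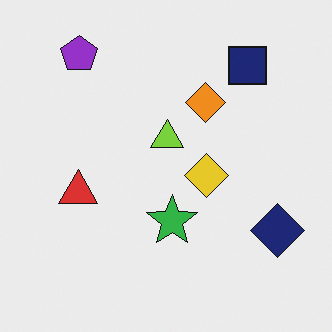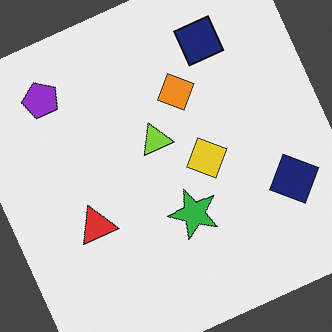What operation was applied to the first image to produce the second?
The image was rotated counter-clockwise by a clearly visible amount.

Every shape is tilted by the same angle and the image corners show triangular fill wedges — a whole-image rotation by a non-right angle.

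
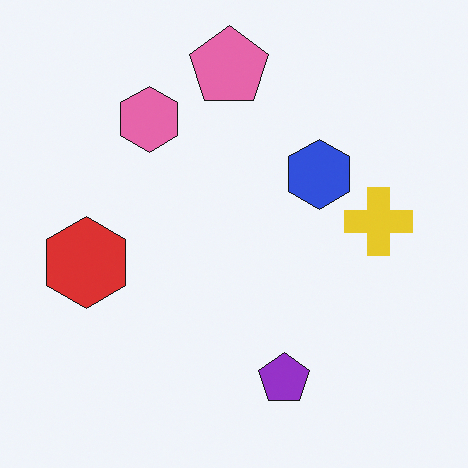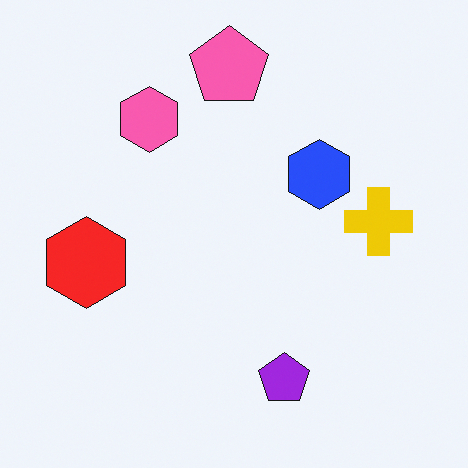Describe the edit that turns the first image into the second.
The image was slightly oversaturated.

All colors are more vivid — a global saturation change.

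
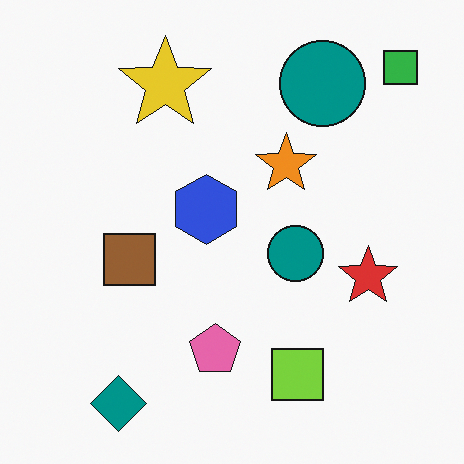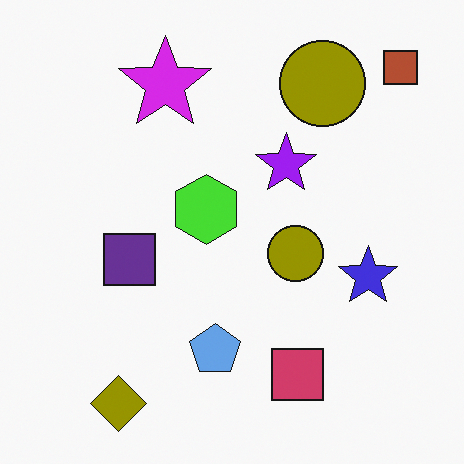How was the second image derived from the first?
The second image is the first hue-shifted through roughly half the color wheel.

Every shape's color has rotated by the same amount around the hue wheel — a uniform hue shift.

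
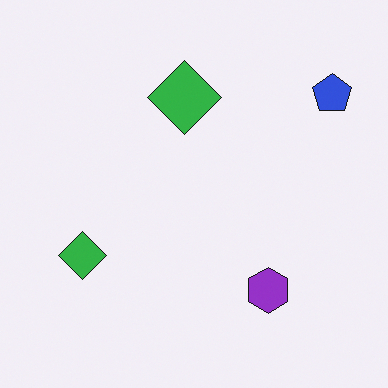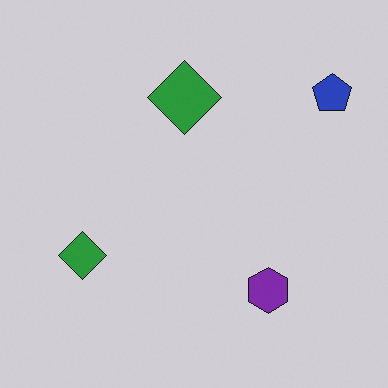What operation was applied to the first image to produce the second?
Darkened a little.

Every pixel — background and shapes alike — is uniformly darkened.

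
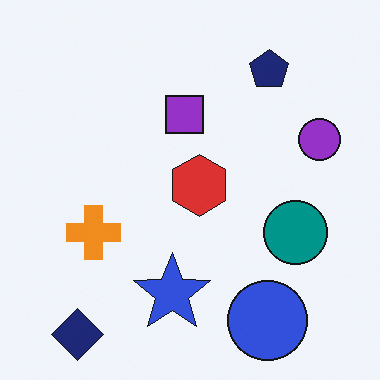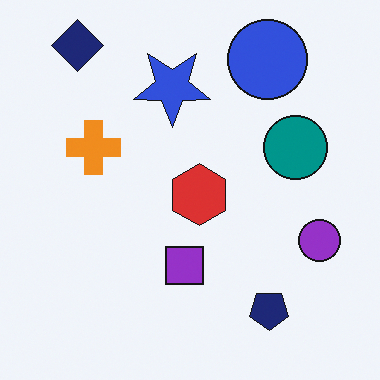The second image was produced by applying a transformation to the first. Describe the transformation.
This is the original image flipped vertically (top ↔ bottom).

The navy diamond is in the bottom-left of the first image and the top-left of the second — shapes on opposite sides of the horizontal midline have swapped in a mirror flip.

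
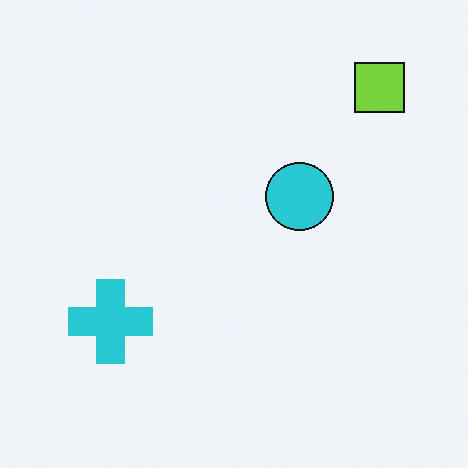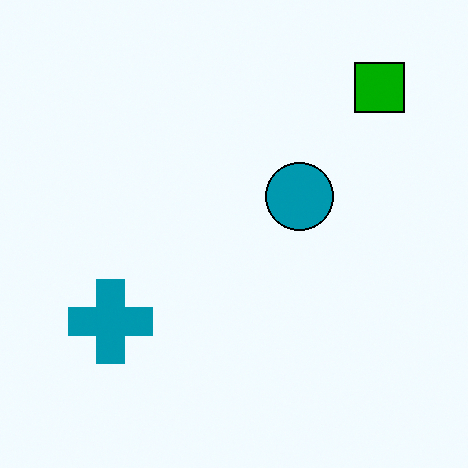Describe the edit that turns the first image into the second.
The second image is the first boosted in contrast.

Tones are pushed away from mid-grey across the whole image — a global contrast change.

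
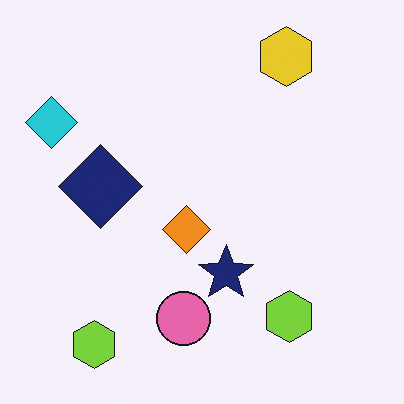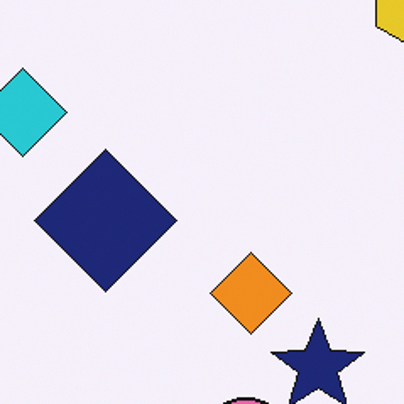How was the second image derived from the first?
This is the original image cropped to a noticeably smaller region and rescaled.

The visible shapes are larger and the field of view is narrower; shapes near the original edges may be partly or wholly outside the frame — a crop-and-rescale.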